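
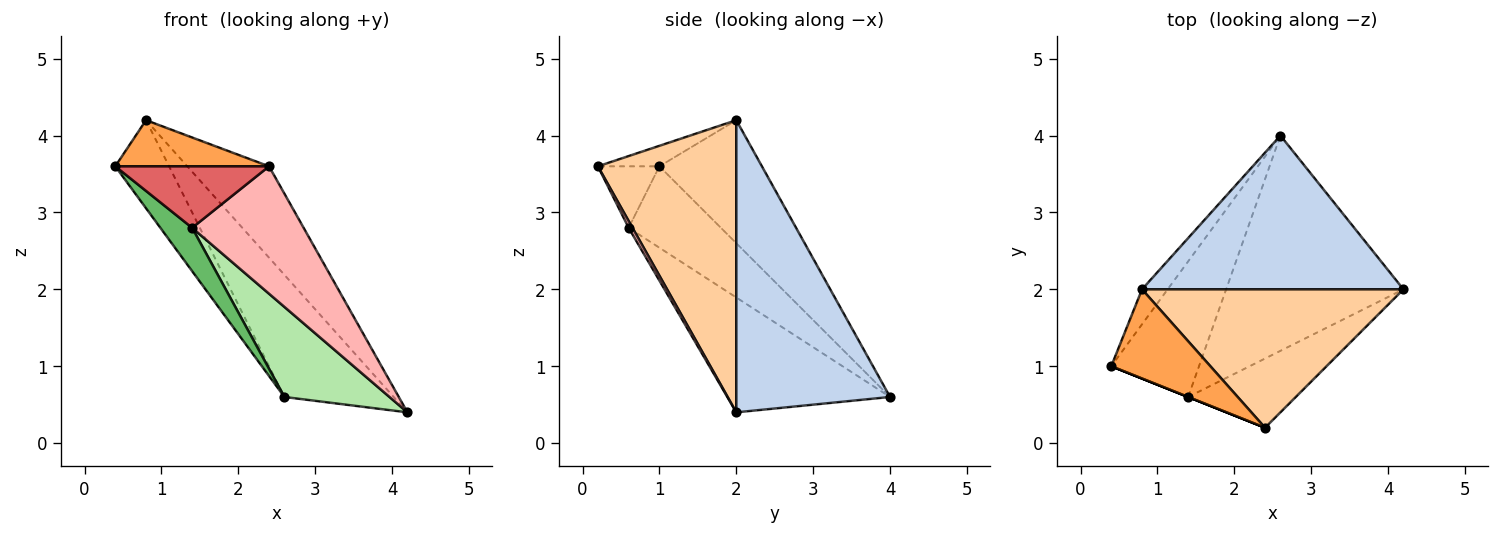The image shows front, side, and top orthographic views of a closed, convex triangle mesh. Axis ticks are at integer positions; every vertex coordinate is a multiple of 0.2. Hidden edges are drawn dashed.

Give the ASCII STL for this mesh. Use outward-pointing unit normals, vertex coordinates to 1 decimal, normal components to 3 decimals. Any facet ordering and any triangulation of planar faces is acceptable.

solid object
 facet normal -0.871 0.457 -0.181
  outer loop
   vertex 0.8 2.0 4.2
   vertex 2.6 4.0 0.6
   vertex 0.4 1.0 3.6
  endloop
 endfacet
 facet normal 0.659 0.468 0.589
  outer loop
   vertex 0.8 2.0 4.2
   vertex 4.2 2.0 0.4
   vertex 2.6 4.0 0.6
  endloop
 endfacet
 facet normal -0.181 -0.452 0.874
  outer loop
   vertex 2.4 0.2 3.6
   vertex 0.8 2.0 4.2
   vertex 0.4 1.0 3.6
  endloop
 endfacet
 facet normal 0.682 0.403 0.610
  outer loop
   vertex 2.4 0.2 3.6
   vertex 4.2 2.0 0.4
   vertex 0.8 2.0 4.2
  endloop
 endfacet
 facet normal -0.662 -0.228 -0.714
  outer loop
   vertex 1.4 0.6 2.8
   vertex 0.4 1.0 3.6
   vertex 2.6 4.0 0.6
  endloop
 endfacet
 facet normal -0.513 -0.331 -0.792
  outer loop
   vertex 1.4 0.6 2.8
   vertex 2.6 4.0 0.6
   vertex 4.2 2.0 0.4
  endloop
 endfacet
 facet normal -0.371 -0.928 0.000
  outer loop
   vertex 1.4 0.6 2.8
   vertex 2.4 0.2 3.6
   vertex 0.4 1.0 3.6
  endloop
 endfacet
 facet normal 0.030 -0.878 -0.477
  outer loop
   vertex 1.4 0.6 2.8
   vertex 4.2 2.0 0.4
   vertex 2.4 0.2 3.6
  endloop
 endfacet
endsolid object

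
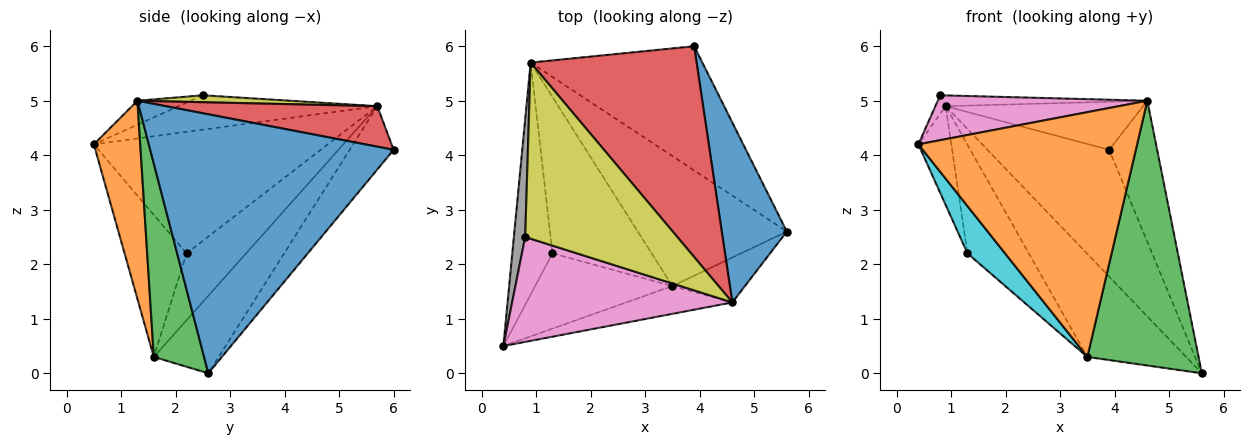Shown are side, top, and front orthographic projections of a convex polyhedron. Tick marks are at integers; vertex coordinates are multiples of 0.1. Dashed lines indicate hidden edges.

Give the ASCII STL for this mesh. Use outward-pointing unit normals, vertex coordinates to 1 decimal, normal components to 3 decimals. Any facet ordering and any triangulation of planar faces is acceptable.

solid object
 facet normal 0.953 0.188 0.239
  outer loop
   vertex 4.6 1.3 5.0
   vertex 5.6 2.6 0.0
   vertex 3.9 6.0 4.1
  endloop
 endfacet
 facet normal 0.206 -0.972 -0.110
  outer loop
   vertex 3.5 1.6 0.3
   vertex 4.6 1.3 5.0
   vertex 0.4 0.5 4.2
  endloop
 endfacet
 facet normal 0.407 -0.901 -0.153
  outer loop
   vertex 3.5 1.6 0.3
   vertex 5.6 2.6 0.0
   vertex 4.6 1.3 5.0
  endloop
 endfacet
 facet normal 0.231 0.216 0.949
  outer loop
   vertex 0.9 5.7 4.9
   vertex 4.6 1.3 5.0
   vertex 3.9 6.0 4.1
  endloop
 endfacet
 facet normal -0.250 0.692 -0.677
  outer loop
   vertex 0.9 5.7 4.9
   vertex 3.9 6.0 4.1
   vertex 5.6 2.6 0.0
  endloop
 endfacet
 facet normal -0.378 0.575 -0.726
  outer loop
   vertex 0.9 5.7 4.9
   vertex 5.6 2.6 0.0
   vertex 3.5 1.6 0.3
  endloop
 endfacet
 facet normal -0.100 -0.392 0.915
  outer loop
   vertex 0.8 2.5 5.1
   vertex 0.4 0.5 4.2
   vertex 4.6 1.3 5.0
  endloop
 endfacet
 facet normal -0.949 0.049 0.312
  outer loop
   vertex 0.8 2.5 5.1
   vertex 0.9 5.7 4.9
   vertex 0.4 0.5 4.2
  endloop
 endfacet
 facet normal 0.045 0.061 0.997
  outer loop
   vertex 0.8 2.5 5.1
   vertex 4.6 1.3 5.0
   vertex 0.9 5.7 4.9
  endloop
 endfacet
 facet normal -0.659 -0.400 -0.637
  outer loop
   vertex 1.3 2.2 2.2
   vertex 3.5 1.6 0.3
   vertex 0.4 0.5 4.2
  endloop
 endfacet
 facet normal -0.941 0.132 -0.311
  outer loop
   vertex 1.3 2.2 2.2
   vertex 0.4 0.5 4.2
   vertex 0.9 5.7 4.9
  endloop
 endfacet
 facet normal -0.484 0.499 -0.719
  outer loop
   vertex 1.3 2.2 2.2
   vertex 0.9 5.7 4.9
   vertex 3.5 1.6 0.3
  endloop
 endfacet
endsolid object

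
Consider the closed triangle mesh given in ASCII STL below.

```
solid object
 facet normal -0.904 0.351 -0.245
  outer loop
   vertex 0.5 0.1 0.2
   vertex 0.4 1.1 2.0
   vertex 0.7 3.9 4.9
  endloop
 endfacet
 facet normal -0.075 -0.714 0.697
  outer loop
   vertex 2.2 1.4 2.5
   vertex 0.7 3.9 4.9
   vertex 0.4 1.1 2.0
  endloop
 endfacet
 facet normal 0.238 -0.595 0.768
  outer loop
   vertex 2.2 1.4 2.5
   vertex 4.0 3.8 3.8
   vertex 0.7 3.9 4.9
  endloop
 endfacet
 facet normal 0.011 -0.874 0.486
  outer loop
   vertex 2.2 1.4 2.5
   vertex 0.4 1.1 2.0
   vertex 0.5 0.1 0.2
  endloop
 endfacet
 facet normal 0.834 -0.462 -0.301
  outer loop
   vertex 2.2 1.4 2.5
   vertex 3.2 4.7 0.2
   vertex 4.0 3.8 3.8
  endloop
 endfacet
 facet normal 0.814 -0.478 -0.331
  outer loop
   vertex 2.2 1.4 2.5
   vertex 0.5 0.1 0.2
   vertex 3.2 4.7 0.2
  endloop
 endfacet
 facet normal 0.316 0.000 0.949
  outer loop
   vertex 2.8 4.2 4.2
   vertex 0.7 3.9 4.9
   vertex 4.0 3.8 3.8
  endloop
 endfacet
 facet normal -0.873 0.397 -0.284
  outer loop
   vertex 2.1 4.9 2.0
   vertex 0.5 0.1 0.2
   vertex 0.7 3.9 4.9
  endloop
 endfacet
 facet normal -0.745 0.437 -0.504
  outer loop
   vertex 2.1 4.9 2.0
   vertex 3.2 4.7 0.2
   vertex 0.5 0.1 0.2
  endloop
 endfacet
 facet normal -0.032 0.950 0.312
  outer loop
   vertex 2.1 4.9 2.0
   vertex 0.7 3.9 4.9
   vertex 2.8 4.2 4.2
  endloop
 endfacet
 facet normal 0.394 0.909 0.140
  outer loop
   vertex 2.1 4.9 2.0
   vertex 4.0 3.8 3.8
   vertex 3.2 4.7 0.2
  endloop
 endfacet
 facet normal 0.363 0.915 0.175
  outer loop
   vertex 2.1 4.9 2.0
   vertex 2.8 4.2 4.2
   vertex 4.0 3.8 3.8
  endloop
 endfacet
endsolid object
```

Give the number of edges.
18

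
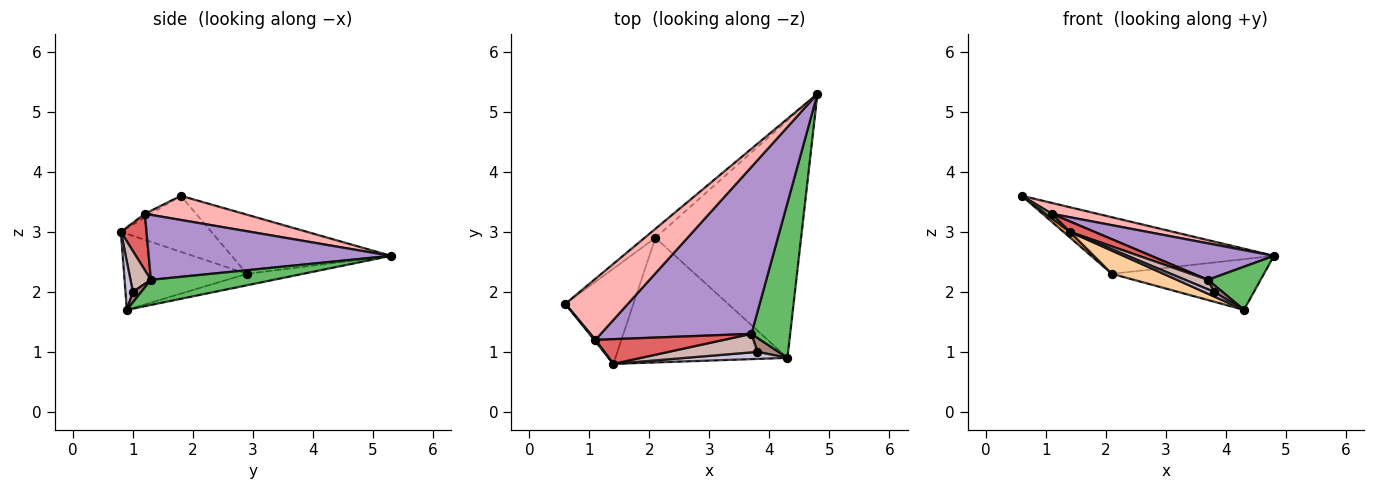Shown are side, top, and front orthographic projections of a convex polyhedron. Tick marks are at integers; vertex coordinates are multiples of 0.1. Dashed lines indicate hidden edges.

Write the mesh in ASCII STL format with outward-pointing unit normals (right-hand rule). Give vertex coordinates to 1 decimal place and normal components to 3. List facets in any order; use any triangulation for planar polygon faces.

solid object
 facet normal -0.652 0.749 -0.119
  outer loop
   vertex 2.1 2.9 2.3
   vertex 0.6 1.8 3.6
   vertex 4.8 5.3 2.6
  endloop
 endfacet
 facet normal -0.077 0.208 -0.975
  outer loop
   vertex 2.1 2.9 2.3
   vertex 4.8 5.3 2.6
   vertex 4.3 0.9 1.7
  endloop
 endfacet
 facet normal -0.635 -0.045 -0.771
  outer loop
   vertex 2.1 2.9 2.3
   vertex 1.4 0.8 3.0
   vertex 0.6 1.8 3.6
  endloop
 endfacet
 facet normal -0.398 -0.168 -0.902
  outer loop
   vertex 2.1 2.9 2.3
   vertex 4.3 0.9 1.7
   vertex 1.4 0.8 3.0
  endloop
 endfacet
 facet normal 0.530 -0.227 0.817
  outer loop
   vertex 3.7 1.3 2.2
   vertex 4.3 0.9 1.7
   vertex 4.8 5.3 2.6
  endloop
 endfacet
 facet normal -0.688 -0.688 0.229
  outer loop
   vertex 1.1 1.2 3.3
   vertex 0.6 1.8 3.6
   vertex 1.4 0.8 3.0
  endloop
 endfacet
 facet normal 0.375 -0.359 0.854
  outer loop
   vertex 1.1 1.2 3.3
   vertex 1.4 0.8 3.0
   vertex 3.7 1.3 2.2
  endloop
 endfacet
 facet normal 0.356 -0.164 0.920
  outer loop
   vertex 1.1 1.2 3.3
   vertex 4.8 5.3 2.6
   vertex 0.6 1.8 3.6
  endloop
 endfacet
 facet normal 0.388 -0.197 0.900
  outer loop
   vertex 1.1 1.2 3.3
   vertex 3.7 1.3 2.2
   vertex 4.8 5.3 2.6
  endloop
 endfacet
 facet normal 0.367 -0.505 0.781
  outer loop
   vertex 3.8 1.0 2.0
   vertex 1.4 0.8 3.0
   vertex 4.3 0.9 1.7
  endloop
 endfacet
 facet normal 0.408 -0.408 0.816
  outer loop
   vertex 3.8 1.0 2.0
   vertex 4.3 0.9 1.7
   vertex 3.7 1.3 2.2
  endloop
 endfacet
 facet normal 0.378 -0.423 0.823
  outer loop
   vertex 3.8 1.0 2.0
   vertex 3.7 1.3 2.2
   vertex 1.4 0.8 3.0
  endloop
 endfacet
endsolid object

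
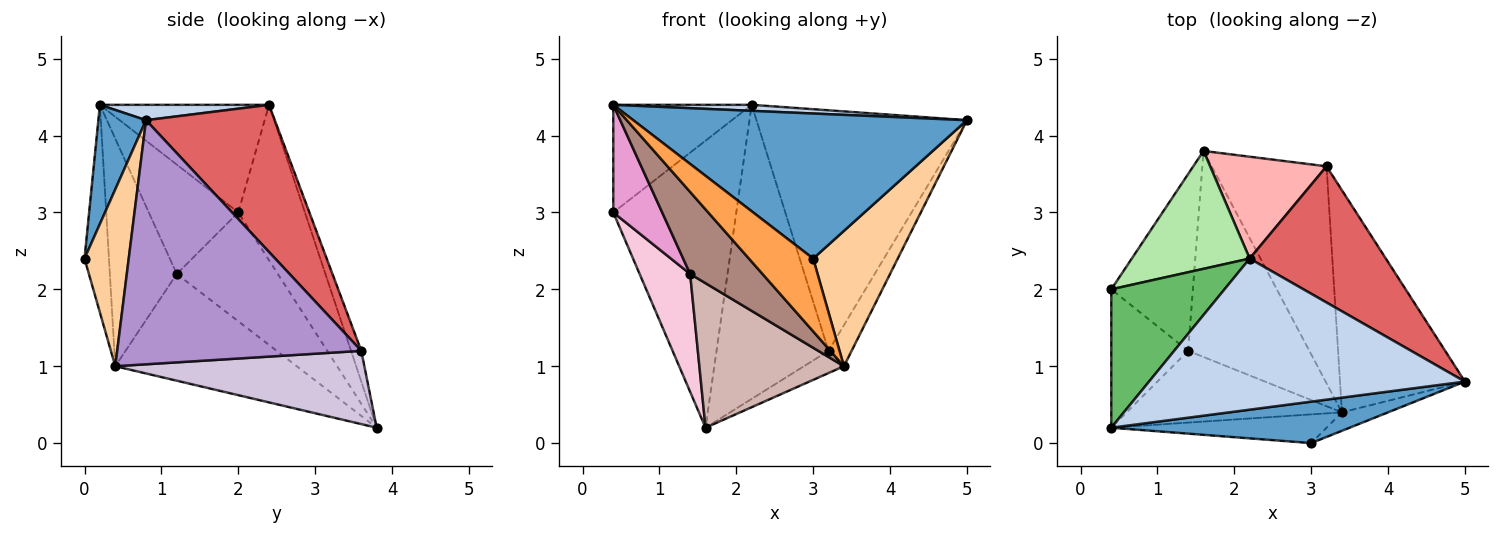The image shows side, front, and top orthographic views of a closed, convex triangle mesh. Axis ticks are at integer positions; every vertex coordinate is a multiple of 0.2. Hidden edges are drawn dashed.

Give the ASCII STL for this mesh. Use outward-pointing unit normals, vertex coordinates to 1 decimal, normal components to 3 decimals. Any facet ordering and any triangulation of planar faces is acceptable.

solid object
 facet normal 0.136 -0.953 0.272
  outer loop
   vertex 3.0 0.0 2.4
   vertex 5.0 0.8 4.2
   vertex 0.4 0.2 4.4
  endloop
 endfacet
 facet normal 0.049 -0.040 0.998
  outer loop
   vertex 2.2 2.4 4.4
   vertex 0.4 0.2 4.4
   vertex 5.0 0.8 4.2
  endloop
 endfacet
 facet normal -0.334 -0.877 -0.346
  outer loop
   vertex 3.4 0.4 1.0
   vertex 3.0 0.0 2.4
   vertex 0.4 0.2 4.4
  endloop
 endfacet
 facet normal 0.460 -0.880 -0.120
  outer loop
   vertex 3.4 0.4 1.0
   vertex 5.0 0.8 4.2
   vertex 3.0 0.0 2.4
  endloop
 endfacet
 facet normal -0.600 0.491 0.631
  outer loop
   vertex 0.4 2.0 3.0
   vertex 0.4 0.2 4.4
   vertex 2.2 2.4 4.4
  endloop
 endfacet
 facet normal -0.448 0.827 0.340
  outer loop
   vertex 0.4 2.0 3.0
   vertex 2.2 2.4 4.4
   vertex 1.6 3.8 0.2
  endloop
 endfacet
 facet normal 0.470 0.768 0.435
  outer loop
   vertex 3.2 3.6 1.2
   vertex 2.2 2.4 4.4
   vertex 5.0 0.8 4.2
  endloop
 endfacet
 facet normal -0.086 0.941 0.326
  outer loop
   vertex 3.2 3.6 1.2
   vertex 1.6 3.8 0.2
   vertex 2.2 2.4 4.4
  endloop
 endfacet
 facet normal 0.887 0.084 -0.454
  outer loop
   vertex 3.2 3.6 1.2
   vertex 5.0 0.8 4.2
   vertex 3.4 0.4 1.0
  endloop
 endfacet
 facet normal 0.536 0.086 -0.840
  outer loop
   vertex 3.2 3.6 1.2
   vertex 3.4 0.4 1.0
   vertex 1.6 3.8 0.2
  endloop
 endfacet
 facet normal -0.571 -0.618 -0.540
  outer loop
   vertex 1.4 1.2 2.2
   vertex 3.4 0.4 1.0
   vertex 0.4 0.2 4.4
  endloop
 endfacet
 facet normal -0.585 -0.466 -0.664
  outer loop
   vertex 1.4 1.2 2.2
   vertex 1.6 3.8 0.2
   vertex 3.4 0.4 1.0
  endloop
 endfacet
 facet normal -0.747 -0.408 -0.525
  outer loop
   vertex 1.4 1.2 2.2
   vertex 0.4 0.2 4.4
   vertex 0.4 2.0 3.0
  endloop
 endfacet
 facet normal -0.743 -0.371 -0.557
  outer loop
   vertex 1.4 1.2 2.2
   vertex 0.4 2.0 3.0
   vertex 1.6 3.8 0.2
  endloop
 endfacet
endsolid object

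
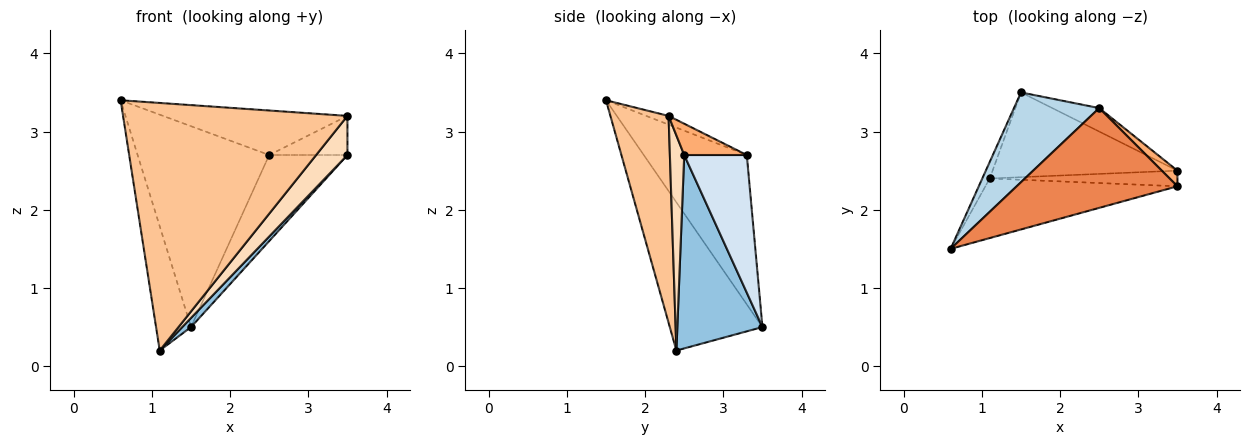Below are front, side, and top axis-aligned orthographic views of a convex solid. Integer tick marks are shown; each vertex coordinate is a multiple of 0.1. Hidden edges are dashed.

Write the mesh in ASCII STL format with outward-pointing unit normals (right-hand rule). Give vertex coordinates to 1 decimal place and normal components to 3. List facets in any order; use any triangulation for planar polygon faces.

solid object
 facet normal -0.935 0.353 -0.047
  outer loop
   vertex 1.1 2.4 0.2
   vertex 0.6 1.5 3.4
   vertex 1.5 3.5 0.5
  endloop
 endfacet
 facet normal 0.721 -0.074 -0.689
  outer loop
   vertex 1.1 2.4 0.2
   vertex 1.5 3.5 0.5
   vertex 3.5 2.5 2.7
  endloop
 endfacet
 facet normal -0.581 0.743 0.332
  outer loop
   vertex 2.5 3.3 2.7
   vertex 1.5 3.5 0.5
   vertex 0.6 1.5 3.4
  endloop
 endfacet
 facet normal 0.611 0.764 -0.208
  outer loop
   vertex 2.5 3.3 2.7
   vertex 3.5 2.5 2.7
   vertex 1.5 3.5 0.5
  endloop
 endfacet
 facet normal -0.049 0.407 0.912
  outer loop
   vertex 3.5 2.3 3.2
   vertex 2.5 3.3 2.7
   vertex 0.6 1.5 3.4
  endloop
 endfacet
 facet normal 0.596 0.745 0.298
  outer loop
   vertex 3.5 2.3 3.2
   vertex 3.5 2.5 2.7
   vertex 2.5 3.3 2.7
  endloop
 endfacet
 facet normal 0.244 -0.943 -0.227
  outer loop
   vertex 3.5 2.3 3.2
   vertex 0.6 1.5 3.4
   vertex 1.1 2.4 0.2
  endloop
 endfacet
 facet normal 0.392 -0.854 -0.342
  outer loop
   vertex 3.5 2.3 3.2
   vertex 1.1 2.4 0.2
   vertex 3.5 2.5 2.7
  endloop
 endfacet
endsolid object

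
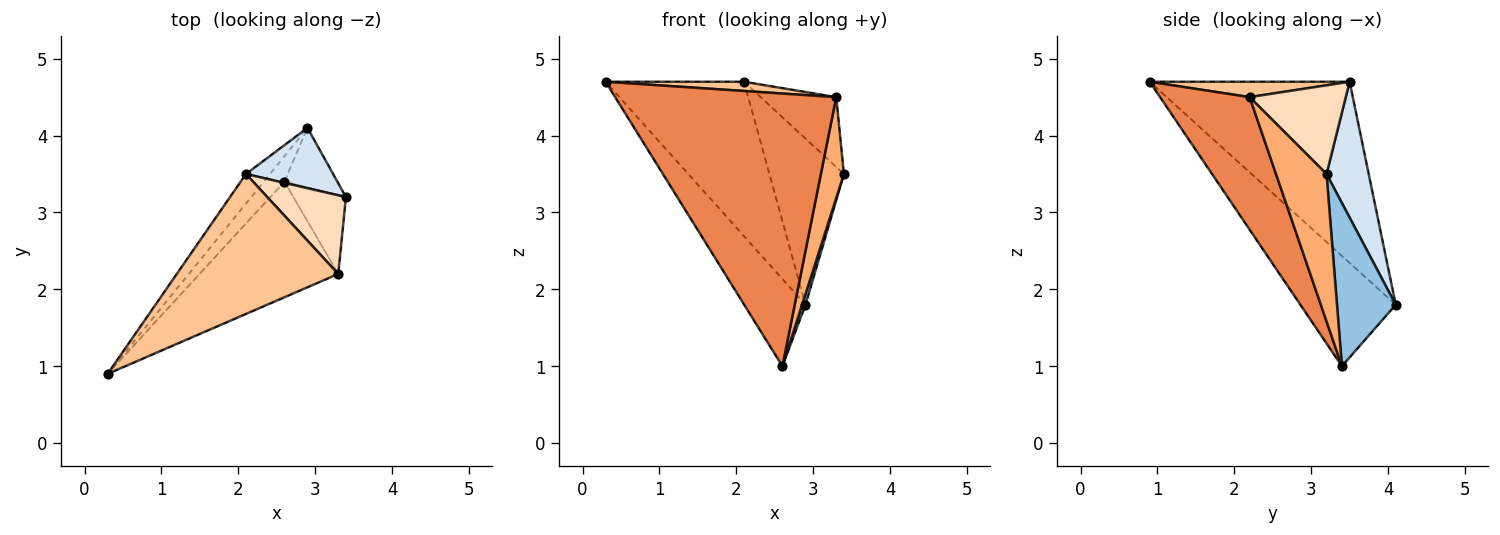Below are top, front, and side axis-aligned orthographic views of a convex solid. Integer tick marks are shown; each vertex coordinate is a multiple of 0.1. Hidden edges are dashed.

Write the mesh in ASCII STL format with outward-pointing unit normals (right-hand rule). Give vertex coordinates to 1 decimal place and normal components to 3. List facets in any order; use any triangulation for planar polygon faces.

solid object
 facet normal -0.831 0.534 -0.156
  outer loop
   vertex 2.6 3.4 1.0
   vertex 0.3 0.9 4.7
   vertex 2.9 4.1 1.8
  endloop
 endfacet
 facet normal 0.950 -0.055 -0.308
  outer loop
   vertex 2.6 3.4 1.0
   vertex 2.9 4.1 1.8
   vertex 3.4 3.2 3.5
  endloop
 endfacet
 facet normal -0.817 0.566 -0.108
  outer loop
   vertex 2.1 3.5 4.7
   vertex 2.9 4.1 1.8
   vertex 0.3 0.9 4.7
  endloop
 endfacet
 facet normal 0.470 0.830 0.301
  outer loop
   vertex 2.1 3.5 4.7
   vertex 3.4 3.2 3.5
   vertex 2.9 4.1 1.8
  endloop
 endfacet
 facet normal 0.349 -0.863 -0.366
  outer loop
   vertex 3.3 2.2 4.5
   vertex 0.3 0.9 4.7
   vertex 2.6 3.4 1.0
  endloop
 endfacet
 facet normal 0.865 -0.395 -0.309
  outer loop
   vertex 3.3 2.2 4.5
   vertex 2.6 3.4 1.0
   vertex 3.4 3.2 3.5
  endloop
 endfacet
 facet normal 0.095 -0.065 0.993
  outer loop
   vertex 3.3 2.2 4.5
   vertex 2.1 3.5 4.7
   vertex 0.3 0.9 4.7
  endloop
 endfacet
 facet normal 0.645 0.507 0.572
  outer loop
   vertex 3.3 2.2 4.5
   vertex 3.4 3.2 3.5
   vertex 2.1 3.5 4.7
  endloop
 endfacet
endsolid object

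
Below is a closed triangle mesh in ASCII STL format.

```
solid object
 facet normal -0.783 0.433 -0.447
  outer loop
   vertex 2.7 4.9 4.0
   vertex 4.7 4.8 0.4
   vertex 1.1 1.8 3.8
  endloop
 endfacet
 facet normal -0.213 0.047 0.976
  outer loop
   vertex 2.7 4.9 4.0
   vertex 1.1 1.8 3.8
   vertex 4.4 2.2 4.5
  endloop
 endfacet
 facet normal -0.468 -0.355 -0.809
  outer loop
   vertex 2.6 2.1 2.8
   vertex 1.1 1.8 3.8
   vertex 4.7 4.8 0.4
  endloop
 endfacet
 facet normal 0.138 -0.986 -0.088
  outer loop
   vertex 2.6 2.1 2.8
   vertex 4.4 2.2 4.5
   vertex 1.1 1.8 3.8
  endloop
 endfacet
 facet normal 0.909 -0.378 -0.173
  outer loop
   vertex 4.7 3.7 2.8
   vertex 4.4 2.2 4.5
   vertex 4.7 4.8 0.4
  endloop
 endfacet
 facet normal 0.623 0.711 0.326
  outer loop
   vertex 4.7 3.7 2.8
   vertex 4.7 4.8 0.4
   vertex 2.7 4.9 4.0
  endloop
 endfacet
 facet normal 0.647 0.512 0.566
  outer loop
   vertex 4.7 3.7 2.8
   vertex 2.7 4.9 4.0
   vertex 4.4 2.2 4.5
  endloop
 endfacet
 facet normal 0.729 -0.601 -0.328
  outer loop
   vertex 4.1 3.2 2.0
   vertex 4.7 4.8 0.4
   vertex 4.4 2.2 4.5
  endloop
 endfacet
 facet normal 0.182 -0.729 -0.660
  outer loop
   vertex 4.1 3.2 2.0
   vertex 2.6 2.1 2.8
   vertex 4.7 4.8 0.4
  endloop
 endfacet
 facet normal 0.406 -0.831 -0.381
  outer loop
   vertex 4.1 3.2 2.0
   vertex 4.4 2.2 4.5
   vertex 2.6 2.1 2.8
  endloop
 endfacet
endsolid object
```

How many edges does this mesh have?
15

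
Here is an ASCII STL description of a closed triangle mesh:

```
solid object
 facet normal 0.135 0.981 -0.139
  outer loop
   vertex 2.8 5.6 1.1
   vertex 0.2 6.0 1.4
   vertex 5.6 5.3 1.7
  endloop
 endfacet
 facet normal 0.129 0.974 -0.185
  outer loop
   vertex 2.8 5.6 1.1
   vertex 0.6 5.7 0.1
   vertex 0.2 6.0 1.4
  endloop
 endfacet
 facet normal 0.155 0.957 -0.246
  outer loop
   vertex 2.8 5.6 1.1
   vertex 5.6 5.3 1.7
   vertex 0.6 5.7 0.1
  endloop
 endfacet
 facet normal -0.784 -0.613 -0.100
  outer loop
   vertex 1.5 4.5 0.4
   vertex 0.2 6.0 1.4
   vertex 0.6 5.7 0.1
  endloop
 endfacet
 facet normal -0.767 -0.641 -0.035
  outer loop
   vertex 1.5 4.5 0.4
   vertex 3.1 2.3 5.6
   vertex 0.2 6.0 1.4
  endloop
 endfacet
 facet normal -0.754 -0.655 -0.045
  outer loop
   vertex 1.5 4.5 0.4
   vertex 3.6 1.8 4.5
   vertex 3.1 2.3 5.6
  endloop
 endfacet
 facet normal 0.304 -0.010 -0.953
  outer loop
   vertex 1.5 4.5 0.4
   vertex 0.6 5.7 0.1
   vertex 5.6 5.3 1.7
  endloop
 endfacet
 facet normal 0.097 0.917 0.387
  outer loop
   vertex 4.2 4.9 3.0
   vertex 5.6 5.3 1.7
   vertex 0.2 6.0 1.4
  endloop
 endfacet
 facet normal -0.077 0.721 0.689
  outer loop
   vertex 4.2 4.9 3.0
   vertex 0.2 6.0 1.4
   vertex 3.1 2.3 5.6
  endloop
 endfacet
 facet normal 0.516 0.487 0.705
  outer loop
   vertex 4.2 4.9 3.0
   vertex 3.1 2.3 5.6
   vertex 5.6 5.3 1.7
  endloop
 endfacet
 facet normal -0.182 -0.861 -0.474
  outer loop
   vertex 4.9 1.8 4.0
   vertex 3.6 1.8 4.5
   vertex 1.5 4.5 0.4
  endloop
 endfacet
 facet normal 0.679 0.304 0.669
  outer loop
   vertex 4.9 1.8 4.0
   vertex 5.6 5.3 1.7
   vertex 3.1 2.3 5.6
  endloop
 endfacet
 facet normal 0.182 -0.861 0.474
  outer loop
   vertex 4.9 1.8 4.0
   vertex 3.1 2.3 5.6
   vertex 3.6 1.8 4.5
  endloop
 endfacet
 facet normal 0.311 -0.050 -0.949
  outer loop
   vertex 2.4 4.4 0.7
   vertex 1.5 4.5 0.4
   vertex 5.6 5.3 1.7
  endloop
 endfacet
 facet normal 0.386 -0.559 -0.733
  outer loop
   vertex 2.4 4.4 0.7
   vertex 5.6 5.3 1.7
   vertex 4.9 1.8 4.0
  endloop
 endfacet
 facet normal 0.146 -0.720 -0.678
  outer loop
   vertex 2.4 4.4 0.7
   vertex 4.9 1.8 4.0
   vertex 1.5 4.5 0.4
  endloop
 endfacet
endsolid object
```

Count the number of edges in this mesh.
24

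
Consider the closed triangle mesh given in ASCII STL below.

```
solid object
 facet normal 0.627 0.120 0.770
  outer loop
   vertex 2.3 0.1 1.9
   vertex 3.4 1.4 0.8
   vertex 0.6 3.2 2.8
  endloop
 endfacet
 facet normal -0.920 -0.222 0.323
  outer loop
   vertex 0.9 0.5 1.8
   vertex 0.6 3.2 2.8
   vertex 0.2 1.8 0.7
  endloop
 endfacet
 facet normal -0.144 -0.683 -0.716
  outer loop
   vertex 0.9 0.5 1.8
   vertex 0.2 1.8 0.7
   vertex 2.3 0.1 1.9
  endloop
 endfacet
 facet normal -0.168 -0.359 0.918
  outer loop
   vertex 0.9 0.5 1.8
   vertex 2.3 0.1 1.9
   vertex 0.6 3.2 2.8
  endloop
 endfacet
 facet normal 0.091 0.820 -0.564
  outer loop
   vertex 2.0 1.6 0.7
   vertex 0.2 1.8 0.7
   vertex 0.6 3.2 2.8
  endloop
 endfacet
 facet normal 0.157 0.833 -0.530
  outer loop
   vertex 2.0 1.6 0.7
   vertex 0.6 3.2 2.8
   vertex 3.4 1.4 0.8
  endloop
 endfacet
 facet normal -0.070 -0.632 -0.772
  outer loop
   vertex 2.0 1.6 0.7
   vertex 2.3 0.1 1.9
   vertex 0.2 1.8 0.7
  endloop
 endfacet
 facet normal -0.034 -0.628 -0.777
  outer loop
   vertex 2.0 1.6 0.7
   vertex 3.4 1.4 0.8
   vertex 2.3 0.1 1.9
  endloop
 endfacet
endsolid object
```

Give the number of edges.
12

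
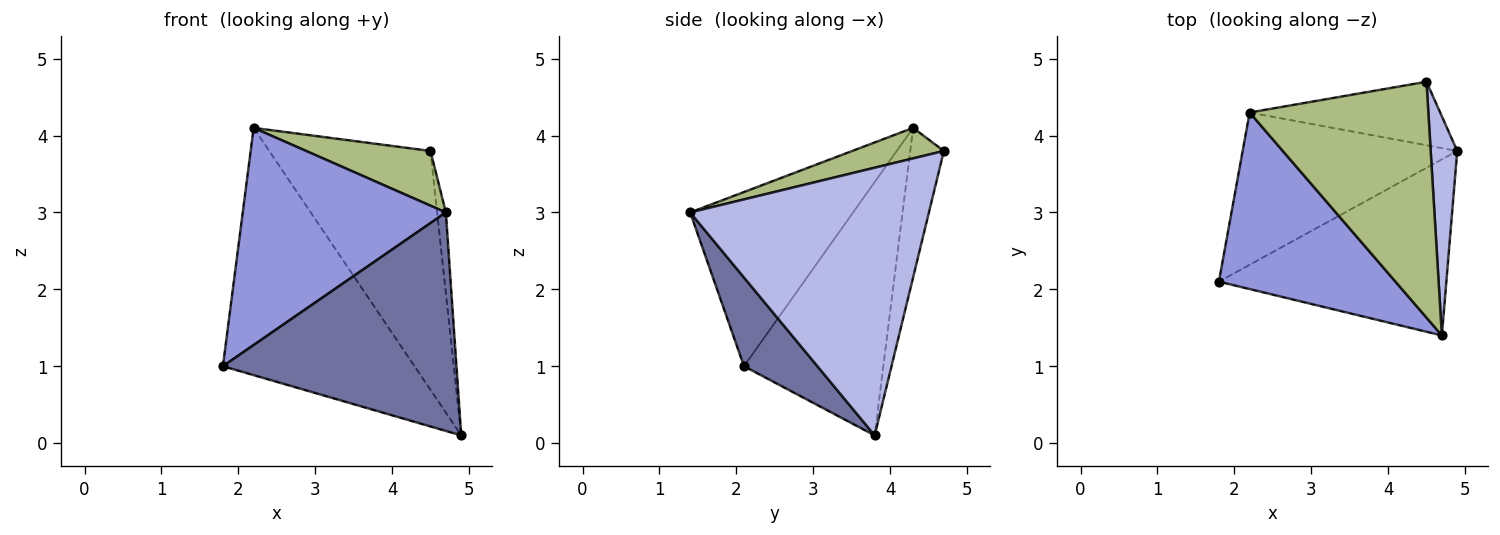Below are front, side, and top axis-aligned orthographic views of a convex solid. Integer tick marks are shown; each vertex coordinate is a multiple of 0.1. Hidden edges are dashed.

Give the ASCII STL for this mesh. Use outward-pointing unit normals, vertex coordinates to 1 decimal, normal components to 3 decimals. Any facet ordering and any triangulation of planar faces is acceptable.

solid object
 facet normal 0.238 -0.756 -0.609
  outer loop
   vertex 4.7 1.4 3.0
   vertex 1.8 2.1 1.0
   vertex 4.9 3.8 0.1
  endloop
 endfacet
 facet normal -0.526 0.724 -0.446
  outer loop
   vertex 2.2 4.3 4.1
   vertex 4.9 3.8 0.1
   vertex 1.8 2.1 1.0
  endloop
 endfacet
 facet normal -0.528 -0.659 0.536
  outer loop
   vertex 2.2 4.3 4.1
   vertex 1.8 2.1 1.0
   vertex 4.7 1.4 3.0
  endloop
 endfacet
 facet normal 0.994 0.036 0.099
  outer loop
   vertex 4.5 4.7 3.8
   vertex 4.7 1.4 3.0
   vertex 4.9 3.8 0.1
  endloop
 endfacet
 facet normal -0.198 0.947 -0.252
  outer loop
   vertex 4.5 4.7 3.8
   vertex 4.9 3.8 0.1
   vertex 2.2 4.3 4.1
  endloop
 endfacet
 facet normal 0.164 -0.223 0.961
  outer loop
   vertex 4.5 4.7 3.8
   vertex 2.2 4.3 4.1
   vertex 4.7 1.4 3.0
  endloop
 endfacet
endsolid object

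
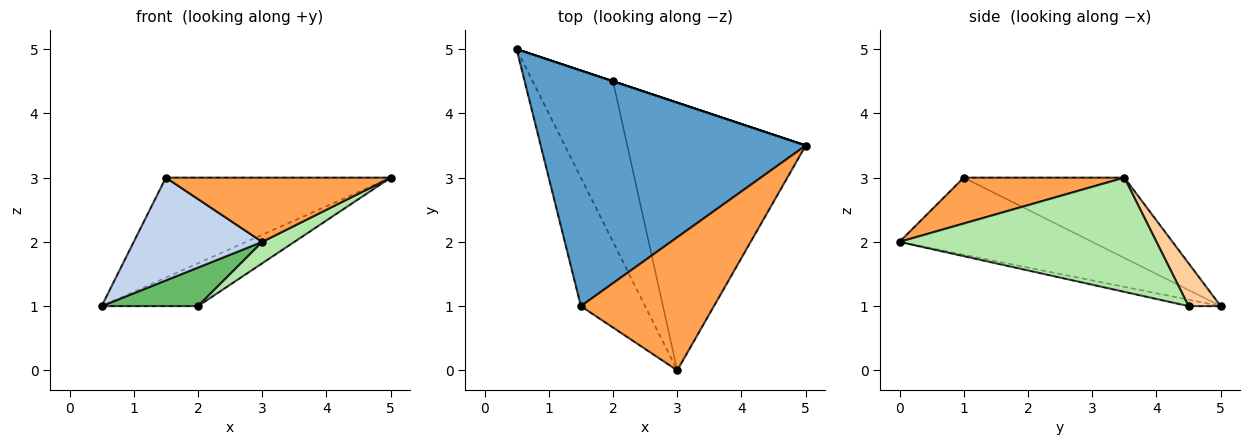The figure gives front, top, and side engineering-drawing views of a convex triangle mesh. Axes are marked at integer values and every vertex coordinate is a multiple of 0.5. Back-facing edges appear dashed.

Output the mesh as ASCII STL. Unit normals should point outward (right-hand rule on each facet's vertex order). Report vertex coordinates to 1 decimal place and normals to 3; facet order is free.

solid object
 facet normal -0.269 0.376 0.887
  outer loop
   vertex 1.5 1.0 3.0
   vertex 5.0 3.5 3.0
   vertex 0.5 5.0 1.0
  endloop
 endfacet
 facet normal -0.684 -0.456 -0.570
  outer loop
   vertex 1.5 1.0 3.0
   vertex 0.5 5.0 1.0
   vertex 3.0 0.0 2.0
  endloop
 endfacet
 facet normal 0.297 -0.415 0.860
  outer loop
   vertex 1.5 1.0 3.0
   vertex 3.0 0.0 2.0
   vertex 5.0 3.5 3.0
  endloop
 endfacet
 facet normal 0.316 0.949 0.000
  outer loop
   vertex 2.0 4.5 1.0
   vertex 0.5 5.0 1.0
   vertex 5.0 3.5 3.0
  endloop
 endfacet
 facet normal -0.078 -0.233 -0.969
  outer loop
   vertex 2.0 4.5 1.0
   vertex 3.0 0.0 2.0
   vertex 0.5 5.0 1.0
  endloop
 endfacet
 facet normal 0.538 -0.067 -0.840
  outer loop
   vertex 2.0 4.5 1.0
   vertex 5.0 3.5 3.0
   vertex 3.0 0.0 2.0
  endloop
 endfacet
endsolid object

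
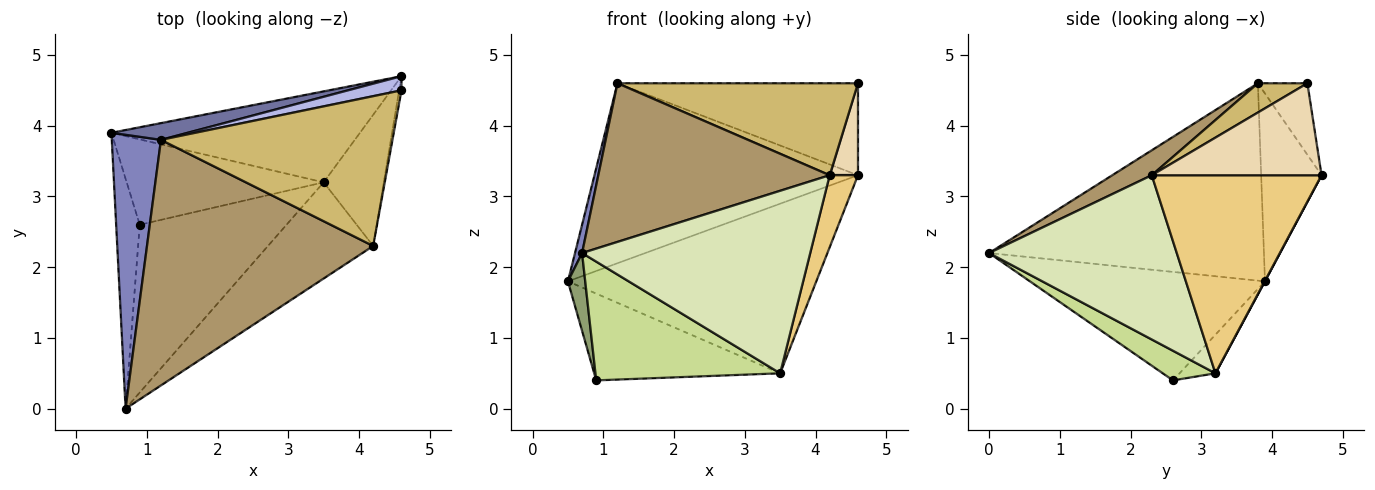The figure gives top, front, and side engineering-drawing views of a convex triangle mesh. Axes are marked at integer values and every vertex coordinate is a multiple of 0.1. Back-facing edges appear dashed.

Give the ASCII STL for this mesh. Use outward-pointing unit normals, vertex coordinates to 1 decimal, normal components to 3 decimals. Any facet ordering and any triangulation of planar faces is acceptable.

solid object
 facet normal -0.222 0.971 0.090
  outer loop
   vertex 1.2 3.8 4.6
   vertex 4.6 4.7 3.3
   vertex 0.5 3.9 1.8
  endloop
 endfacet
 facet normal -0.970 -0.025 0.242
  outer loop
   vertex 1.2 3.8 4.6
   vertex 0.5 3.9 1.8
   vertex 0.7 0.0 2.2
  endloop
 endfacet
 facet normal 0.001 0.881 -0.472
  outer loop
   vertex 3.5 3.2 0.5
   vertex 0.5 3.9 1.8
   vertex 4.6 4.7 3.3
  endloop
 endfacet
 facet normal -0.199 0.969 0.149
  outer loop
   vertex 4.6 4.5 4.6
   vertex 4.6 4.7 3.3
   vertex 1.2 3.8 4.6
  endloop
 endfacet
 facet normal -0.975 -0.072 -0.212
  outer loop
   vertex 0.9 2.6 0.4
   vertex 0.7 0.0 2.2
   vertex 0.5 3.9 1.8
  endloop
 endfacet
 facet normal -0.136 0.706 -0.695
  outer loop
   vertex 0.9 2.6 0.4
   vertex 0.5 3.9 1.8
   vertex 3.5 3.2 0.5
  endloop
 endfacet
 facet normal 0.163 -0.570 -0.805
  outer loop
   vertex 0.9 2.6 0.4
   vertex 3.5 3.2 0.5
   vertex 0.7 0.0 2.2
  endloop
 endfacet
 facet normal 0.588 -0.715 -0.377
  outer loop
   vertex 4.2 2.3 3.3
   vertex 0.7 0.0 2.2
   vertex 3.5 3.2 0.5
  endloop
 endfacet
 facet normal 0.092 -0.540 0.836
  outer loop
   vertex 4.2 2.3 3.3
   vertex 1.2 3.8 4.6
   vertex 0.7 0.0 2.2
  endloop
 endfacet
 facet normal 0.107 -0.520 0.847
  outer loop
   vertex 4.2 2.3 3.3
   vertex 4.6 4.5 4.6
   vertex 1.2 3.8 4.6
  endloop
 endfacet
 facet normal 0.945 -0.157 -0.287
  outer loop
   vertex 4.2 2.3 3.3
   vertex 3.5 3.2 0.5
   vertex 4.6 4.7 3.3
  endloop
 endfacet
 facet normal 0.986 -0.164 -0.025
  outer loop
   vertex 4.2 2.3 3.3
   vertex 4.6 4.7 3.3
   vertex 4.6 4.5 4.6
  endloop
 endfacet
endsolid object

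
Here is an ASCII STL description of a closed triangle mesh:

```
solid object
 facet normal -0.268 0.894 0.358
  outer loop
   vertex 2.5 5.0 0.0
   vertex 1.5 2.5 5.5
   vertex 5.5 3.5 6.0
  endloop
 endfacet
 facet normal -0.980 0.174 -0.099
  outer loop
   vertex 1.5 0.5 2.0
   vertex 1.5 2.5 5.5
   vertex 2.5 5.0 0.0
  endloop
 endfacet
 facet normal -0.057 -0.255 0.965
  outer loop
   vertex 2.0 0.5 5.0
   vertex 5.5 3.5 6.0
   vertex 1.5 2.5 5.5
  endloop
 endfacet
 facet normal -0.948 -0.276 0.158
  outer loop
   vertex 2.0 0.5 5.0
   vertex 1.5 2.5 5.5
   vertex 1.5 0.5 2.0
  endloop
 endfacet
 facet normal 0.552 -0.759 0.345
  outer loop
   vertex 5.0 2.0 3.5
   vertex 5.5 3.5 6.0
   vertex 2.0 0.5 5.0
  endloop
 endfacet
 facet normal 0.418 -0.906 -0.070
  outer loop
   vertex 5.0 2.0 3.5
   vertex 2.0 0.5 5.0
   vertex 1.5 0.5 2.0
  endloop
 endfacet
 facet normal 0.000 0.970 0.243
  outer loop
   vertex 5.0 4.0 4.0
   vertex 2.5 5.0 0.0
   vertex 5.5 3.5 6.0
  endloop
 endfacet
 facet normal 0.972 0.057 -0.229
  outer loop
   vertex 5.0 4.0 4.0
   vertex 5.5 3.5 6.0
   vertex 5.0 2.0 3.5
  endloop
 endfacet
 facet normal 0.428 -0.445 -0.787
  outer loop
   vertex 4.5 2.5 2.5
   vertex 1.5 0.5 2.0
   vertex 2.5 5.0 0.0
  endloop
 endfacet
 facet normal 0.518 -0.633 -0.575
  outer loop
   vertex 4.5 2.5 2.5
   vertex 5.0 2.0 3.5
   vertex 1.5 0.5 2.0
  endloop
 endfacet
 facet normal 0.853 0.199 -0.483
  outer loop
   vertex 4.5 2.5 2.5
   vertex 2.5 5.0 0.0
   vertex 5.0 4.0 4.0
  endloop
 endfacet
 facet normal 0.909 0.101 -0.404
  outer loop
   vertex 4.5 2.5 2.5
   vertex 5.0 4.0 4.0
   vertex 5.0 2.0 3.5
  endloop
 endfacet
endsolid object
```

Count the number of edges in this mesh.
18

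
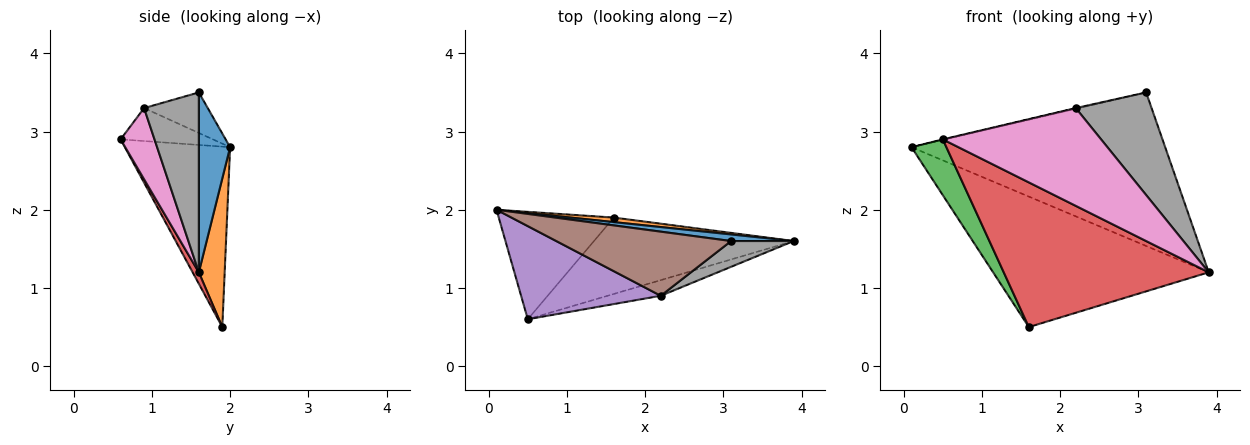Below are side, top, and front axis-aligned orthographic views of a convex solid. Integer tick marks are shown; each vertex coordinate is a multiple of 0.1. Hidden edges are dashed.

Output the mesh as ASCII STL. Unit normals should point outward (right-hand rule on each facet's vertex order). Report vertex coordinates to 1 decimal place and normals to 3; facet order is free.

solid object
 facet normal 0.122 0.992 0.043
  outer loop
   vertex 3.1 1.6 3.5
   vertex 3.9 1.6 1.2
   vertex 0.1 2.0 2.8
  endloop
 endfacet
 facet normal 0.119 0.992 0.034
  outer loop
   vertex 1.6 1.9 0.5
   vertex 0.1 2.0 2.8
   vertex 3.9 1.6 1.2
  endloop
 endfacet
 facet normal -0.812 -0.269 -0.518
  outer loop
   vertex 1.6 1.9 0.5
   vertex 0.5 0.6 2.9
   vertex 0.1 2.0 2.8
  endloop
 endfacet
 facet normal 0.027 -0.884 -0.467
  outer loop
   vertex 1.6 1.9 0.5
   vertex 3.9 1.6 1.2
   vertex 0.5 0.6 2.9
  endloop
 endfacet
 facet normal -0.230 0.004 0.973
  outer loop
   vertex 2.2 0.9 3.3
   vertex 0.1 2.0 2.8
   vertex 0.5 0.6 2.9
  endloop
 endfacet
 facet normal -0.226 0.012 0.974
  outer loop
   vertex 2.2 0.9 3.3
   vertex 3.1 1.6 3.5
   vertex 0.1 2.0 2.8
  endloop
 endfacet
 facet normal 0.207 -0.966 -0.155
  outer loop
   vertex 2.2 0.9 3.3
   vertex 0.5 0.6 2.9
   vertex 3.9 1.6 1.2
  endloop
 endfacet
 facet normal 0.574 -0.794 0.200
  outer loop
   vertex 2.2 0.9 3.3
   vertex 3.9 1.6 1.2
   vertex 3.1 1.6 3.5
  endloop
 endfacet
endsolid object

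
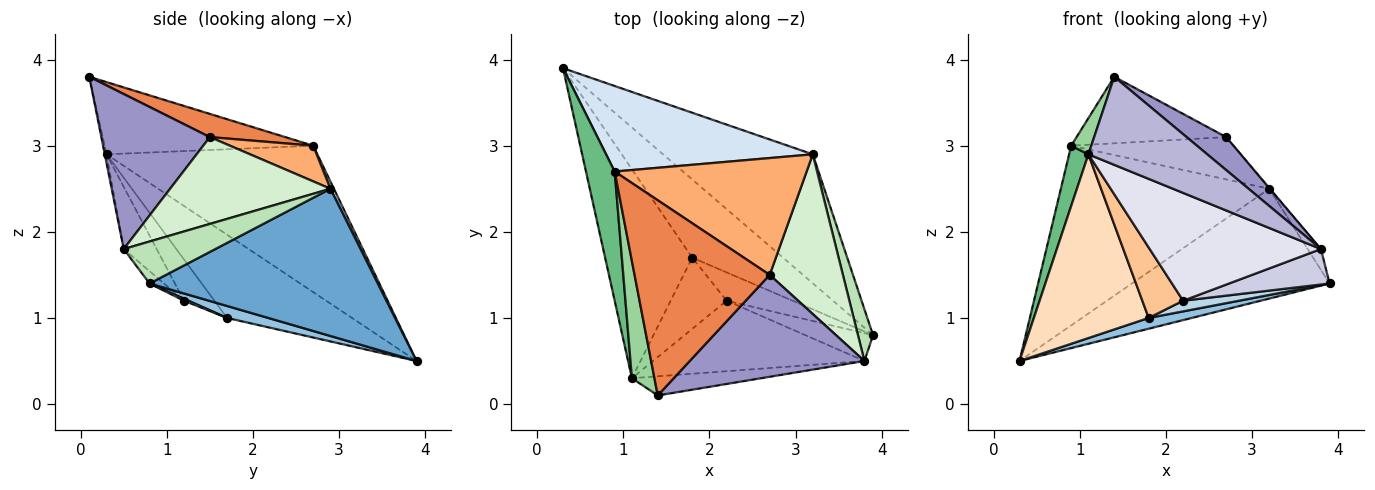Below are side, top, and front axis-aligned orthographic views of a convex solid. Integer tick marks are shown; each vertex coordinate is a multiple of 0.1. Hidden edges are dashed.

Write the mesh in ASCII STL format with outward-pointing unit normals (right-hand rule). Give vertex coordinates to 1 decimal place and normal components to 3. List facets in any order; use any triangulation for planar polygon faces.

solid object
 facet normal 0.599 0.519 -0.609
  outer loop
   vertex 3.2 2.9 2.5
   vertex 3.9 0.8 1.4
   vertex 0.3 3.9 0.5
  endloop
 endfacet
 facet normal 0.129 -0.135 -0.982
  outer loop
   vertex 1.8 1.7 1.0
   vertex 0.3 3.9 0.5
   vertex 3.9 0.8 1.4
  endloop
 endfacet
 facet normal 0.027 -0.352 -0.935
  outer loop
   vertex 1.8 1.7 1.0
   vertex 3.9 0.8 1.4
   vertex 2.2 1.2 1.2
  endloop
 endfacet
 facet normal 0.015 0.903 0.430
  outer loop
   vertex 0.9 2.7 3.0
   vertex 3.2 2.9 2.5
   vertex 0.3 3.9 0.5
  endloop
 endfacet
 facet normal 0.160 0.318 0.934
  outer loop
   vertex 2.7 1.5 3.1
   vertex 0.9 2.7 3.0
   vertex 1.4 0.1 3.8
  endloop
 endfacet
 facet normal 0.172 0.335 0.926
  outer loop
   vertex 2.7 1.5 3.1
   vertex 3.2 2.9 2.5
   vertex 0.9 2.7 3.0
  endloop
 endfacet
 facet normal -0.464 -0.623 -0.630
  outer loop
   vertex 1.1 0.3 2.9
   vertex 1.8 1.7 1.0
   vertex 2.2 1.2 1.2
  endloop
 endfacet
 facet normal -0.583 -0.536 -0.610
  outer loop
   vertex 1.1 0.3 2.9
   vertex 0.3 3.9 0.5
   vertex 1.8 1.7 1.0
  endloop
 endfacet
 facet normal -0.977 -0.089 0.192
  outer loop
   vertex 1.1 0.3 2.9
   vertex 0.9 2.7 3.0
   vertex 0.3 3.9 0.5
  endloop
 endfacet
 facet normal -0.951 -0.092 0.297
  outer loop
   vertex 1.1 0.3 2.9
   vertex 1.4 0.1 3.8
   vertex 0.9 2.7 3.0
  endloop
 endfacet
 facet normal 0.933 0.135 0.335
  outer loop
   vertex 3.8 0.5 1.8
   vertex 3.9 0.8 1.4
   vertex 3.2 2.9 2.5
  endloop
 endfacet
 facet normal 0.765 0.003 0.645
  outer loop
   vertex 3.8 0.5 1.8
   vertex 3.2 2.9 2.5
   vertex 2.7 1.5 3.1
  endloop
 endfacet
 facet normal 0.645 -0.235 0.727
  outer loop
   vertex 3.8 0.5 1.8
   vertex 2.7 1.5 3.1
   vertex 1.4 0.1 3.8
  endloop
 endfacet
 facet normal -0.014 -0.977 -0.212
  outer loop
   vertex 3.8 0.5 1.8
   vertex 1.4 0.1 3.8
   vertex 1.1 0.3 2.9
  endloop
 endfacet
 facet normal -0.112 -0.781 -0.614
  outer loop
   vertex 3.8 0.5 1.8
   vertex 2.2 1.2 1.2
   vertex 3.9 0.8 1.4
  endloop
 endfacet
 facet normal -0.159 -0.826 -0.540
  outer loop
   vertex 3.8 0.5 1.8
   vertex 1.1 0.3 2.9
   vertex 2.2 1.2 1.2
  endloop
 endfacet
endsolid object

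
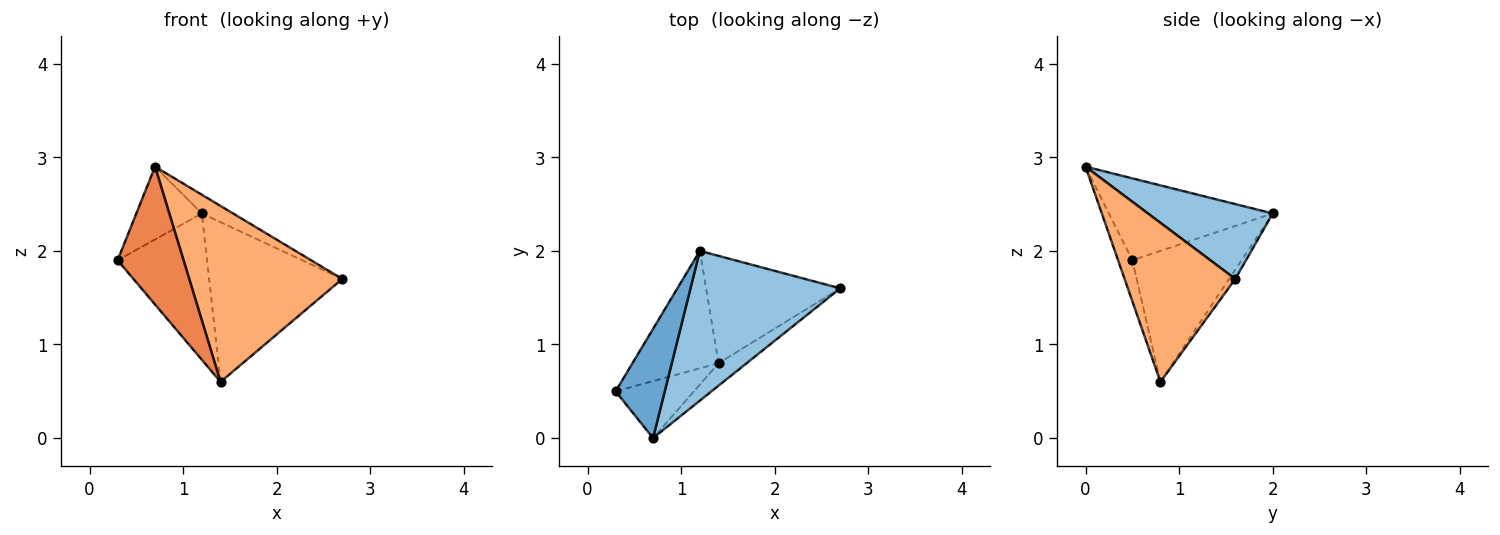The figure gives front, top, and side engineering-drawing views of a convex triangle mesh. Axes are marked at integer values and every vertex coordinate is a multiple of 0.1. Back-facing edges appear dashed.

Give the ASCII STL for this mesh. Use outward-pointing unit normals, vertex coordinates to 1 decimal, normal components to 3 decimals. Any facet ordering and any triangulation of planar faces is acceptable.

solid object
 facet normal -0.811 0.324 0.487
  outer loop
   vertex 0.7 0.0 2.9
   vertex 1.2 2.0 2.4
   vertex 0.3 0.5 1.9
  endloop
 endfacet
 facet normal 0.444 0.111 0.889
  outer loop
   vertex 0.7 0.0 2.9
   vertex 2.7 1.6 1.7
   vertex 1.2 2.0 2.4
  endloop
 endfacet
 facet normal -0.690 0.565 -0.453
  outer loop
   vertex 1.4 0.8 0.6
   vertex 0.3 0.5 1.9
   vertex 1.2 2.0 2.4
  endloop
 endfacet
 facet normal -0.039 0.829 -0.557
  outer loop
   vertex 1.4 0.8 0.6
   vertex 1.2 2.0 2.4
   vertex 2.7 1.6 1.7
  endloop
 endfacet
 facet normal -0.196 -0.906 -0.375
  outer loop
   vertex 1.4 0.8 0.6
   vertex 0.7 0.0 2.9
   vertex 0.3 0.5 1.9
  endloop
 endfacet
 facet normal 0.583 -0.806 -0.103
  outer loop
   vertex 1.4 0.8 0.6
   vertex 2.7 1.6 1.7
   vertex 0.7 0.0 2.9
  endloop
 endfacet
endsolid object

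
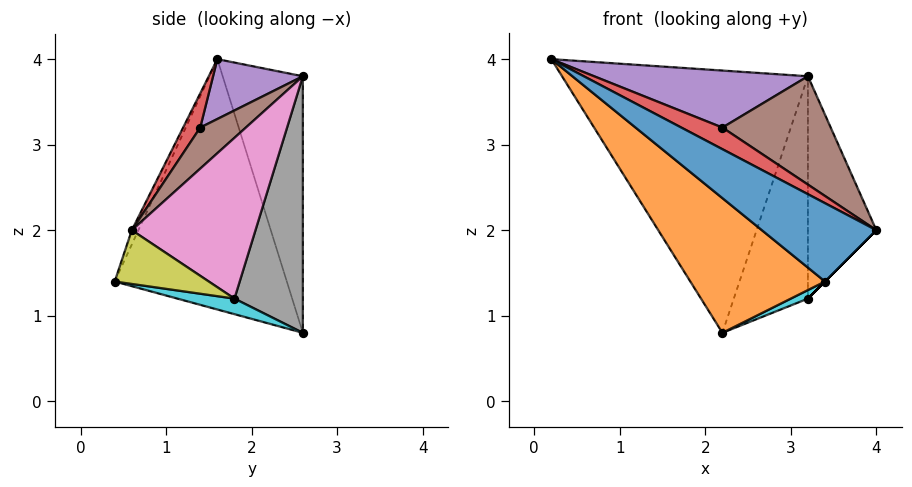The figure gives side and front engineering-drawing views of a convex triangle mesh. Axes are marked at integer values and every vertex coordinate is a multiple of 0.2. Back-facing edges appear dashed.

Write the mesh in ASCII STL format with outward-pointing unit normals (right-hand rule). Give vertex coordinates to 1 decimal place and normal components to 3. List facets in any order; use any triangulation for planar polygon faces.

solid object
 facet normal -0.053 -0.930 0.363
  outer loop
   vertex 3.4 0.4 1.4
   vertex 4.0 0.6 2.0
   vertex 0.2 1.6 4.0
  endloop
 endfacet
 facet normal -0.650 -0.509 -0.565
  outer loop
   vertex 3.4 0.4 1.4
   vertex 0.2 1.6 4.0
   vertex 2.2 2.6 0.8
  endloop
 endfacet
 facet normal -0.308 0.946 0.103
  outer loop
   vertex 3.2 2.6 3.8
   vertex 2.2 2.6 0.8
   vertex 0.2 1.6 4.0
  endloop
 endfacet
 facet normal 0.247 -0.593 0.766
  outer loop
   vertex 2.2 1.4 3.2
   vertex 0.2 1.6 4.0
   vertex 4.0 0.6 2.0
  endloop
 endfacet
 facet normal 0.248 -0.591 0.768
  outer loop
   vertex 2.2 1.4 3.2
   vertex 3.2 2.6 3.8
   vertex 0.2 1.6 4.0
  endloop
 endfacet
 facet normal 0.249 -0.591 0.767
  outer loop
   vertex 2.2 1.4 3.2
   vertex 4.0 0.6 2.0
   vertex 3.2 2.6 3.8
  endloop
 endfacet
 facet normal 0.865 0.479 -0.147
  outer loop
   vertex 3.2 1.8 1.2
   vertex 3.2 2.6 3.8
   vertex 4.0 0.6 2.0
  endloop
 endfacet
 facet normal 0.662 0.717 -0.221
  outer loop
   vertex 3.2 1.8 1.2
   vertex 2.2 2.6 0.8
   vertex 3.2 2.6 3.8
  endloop
 endfacet
 facet normal 0.707 0.000 -0.707
  outer loop
   vertex 3.2 1.8 1.2
   vertex 4.0 0.6 2.0
   vertex 3.4 0.4 1.4
  endloop
 endfacet
 facet normal 0.306 -0.092 -0.948
  outer loop
   vertex 3.2 1.8 1.2
   vertex 3.4 0.4 1.4
   vertex 2.2 2.6 0.8
  endloop
 endfacet
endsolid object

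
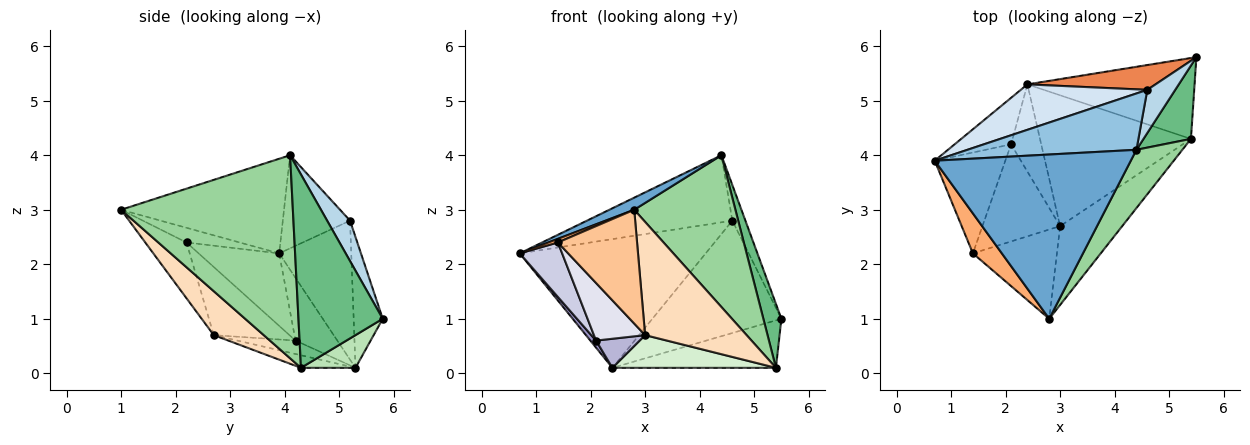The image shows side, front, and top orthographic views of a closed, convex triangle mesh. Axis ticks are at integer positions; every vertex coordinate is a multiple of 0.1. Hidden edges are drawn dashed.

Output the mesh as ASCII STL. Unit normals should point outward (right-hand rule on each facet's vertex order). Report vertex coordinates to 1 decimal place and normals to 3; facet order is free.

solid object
 facet normal -0.434 -0.066 0.899
  outer loop
   vertex 4.4 4.1 4.0
   vertex 0.7 3.9 2.2
   vertex 2.8 1.0 3.0
  endloop
 endfacet
 facet normal -0.334 0.722 0.606
  outer loop
   vertex 4.6 5.2 2.8
   vertex 0.7 3.9 2.2
   vertex 4.4 4.1 4.0
  endloop
 endfacet
 facet normal 0.745 0.426 0.514
  outer loop
   vertex 4.6 5.2 2.8
   vertex 4.4 4.1 4.0
   vertex 5.5 5.8 1.0
  endloop
 endfacet
 facet normal -0.343 0.886 0.313
  outer loop
   vertex 2.4 5.3 0.1
   vertex 0.7 3.9 2.2
   vertex 4.6 5.2 2.8
  endloop
 endfacet
 facet normal -0.215 0.954 0.210
  outer loop
   vertex 2.4 5.3 0.1
   vertex 4.6 5.2 2.8
   vertex 5.5 5.8 1.0
  endloop
 endfacet
 facet normal -0.450 -0.081 0.889
  outer loop
   vertex 1.4 2.2 2.4
   vertex 2.8 1.0 3.0
   vertex 0.7 3.9 2.2
  endloop
 endfacet
 facet normal -0.379 -0.728 -0.571
  outer loop
   vertex 1.4 2.2 2.4
   vertex 3.0 2.7 0.7
   vertex 2.8 1.0 3.0
  endloop
 endfacet
 facet normal 0.375 -0.761 -0.530
  outer loop
   vertex 5.4 4.3 0.1
   vertex 2.8 1.0 3.0
   vertex 3.0 2.7 0.7
  endloop
 endfacet
 facet normal 0.951 -0.203 0.233
  outer loop
   vertex 5.4 4.3 0.1
   vertex 5.5 5.8 1.0
   vertex 4.4 4.1 4.0
  endloop
 endfacet
 facet normal 0.846 -0.498 0.191
  outer loop
   vertex 5.4 4.3 0.1
   vertex 4.4 4.1 4.0
   vertex 2.8 1.0 3.0
  endloop
 endfacet
 facet normal 0.166 0.499 -0.850
  outer loop
   vertex 5.4 4.3 0.1
   vertex 2.4 5.3 0.1
   vertex 5.5 5.8 1.0
  endloop
 endfacet
 facet normal -0.081 -0.242 -0.967
  outer loop
   vertex 5.4 4.3 0.1
   vertex 3.0 2.7 0.7
   vertex 2.4 5.3 0.1
  endloop
 endfacet
 facet normal -0.739 -0.101 -0.666
  outer loop
   vertex 2.1 4.2 0.6
   vertex 0.7 3.9 2.2
   vertex 2.4 5.3 0.1
  endloop
 endfacet
 facet normal -0.389 -0.291 -0.874
  outer loop
   vertex 2.1 4.2 0.6
   vertex 2.4 5.3 0.1
   vertex 3.0 2.7 0.7
  endloop
 endfacet
 facet normal -0.670 -0.353 -0.653
  outer loop
   vertex 2.1 4.2 0.6
   vertex 1.4 2.2 2.4
   vertex 0.7 3.9 2.2
  endloop
 endfacet
 facet normal -0.602 -0.407 -0.687
  outer loop
   vertex 2.1 4.2 0.6
   vertex 3.0 2.7 0.7
   vertex 1.4 2.2 2.4
  endloop
 endfacet
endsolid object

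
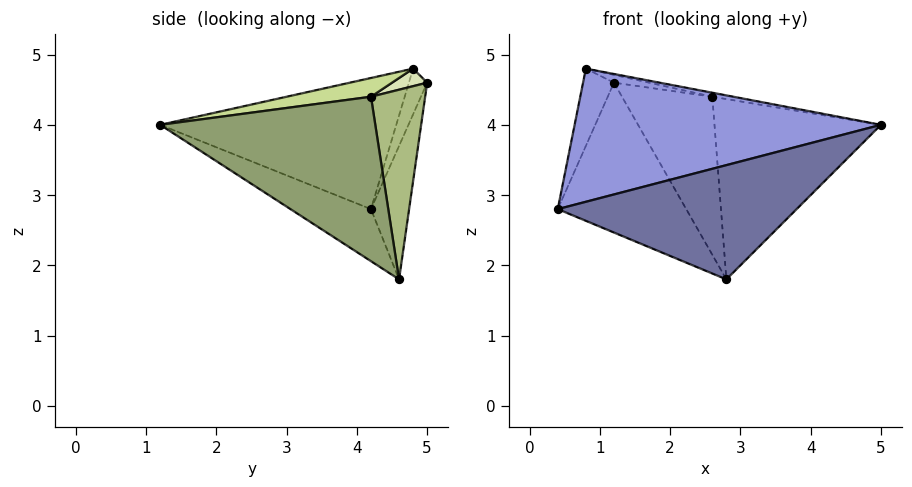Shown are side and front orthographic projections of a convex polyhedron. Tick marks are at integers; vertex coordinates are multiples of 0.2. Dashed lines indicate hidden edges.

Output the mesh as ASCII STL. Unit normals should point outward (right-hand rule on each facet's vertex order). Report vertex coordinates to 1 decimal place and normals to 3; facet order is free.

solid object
 facet normal -0.210 -0.623 -0.753
  outer loop
   vertex 2.8 4.6 1.8
   vertex 5.0 1.2 4.0
   vertex 0.4 4.2 2.8
  endloop
 endfacet
 facet normal -0.273 0.918 -0.287
  outer loop
   vertex 1.2 5.0 4.6
   vertex 2.8 4.6 1.8
   vertex 0.4 4.2 2.8
  endloop
 endfacet
 facet normal -0.574 -0.745 0.338
  outer loop
   vertex 0.8 4.8 4.8
   vertex 0.4 4.2 2.8
   vertex 5.0 1.2 4.0
  endloop
 endfacet
 facet normal -0.503 0.851 -0.155
  outer loop
   vertex 0.8 4.8 4.8
   vertex 1.2 5.0 4.6
   vertex 0.4 4.2 2.8
  endloop
 endfacet
 facet normal 0.782 0.605 0.153
  outer loop
   vertex 2.6 4.2 4.4
   vertex 5.0 1.2 4.0
   vertex 2.8 4.6 1.8
  endloop
 endfacet
 facet normal 0.507 0.845 0.169
  outer loop
   vertex 2.6 4.2 4.4
   vertex 2.8 4.6 1.8
   vertex 1.2 5.0 4.6
  endloop
 endfacet
 facet normal 0.235 0.059 0.970
  outer loop
   vertex 2.6 4.2 4.4
   vertex 0.8 4.8 4.8
   vertex 5.0 1.2 4.0
  endloop
 endfacet
 facet normal 0.302 0.302 0.905
  outer loop
   vertex 2.6 4.2 4.4
   vertex 1.2 5.0 4.6
   vertex 0.8 4.8 4.8
  endloop
 endfacet
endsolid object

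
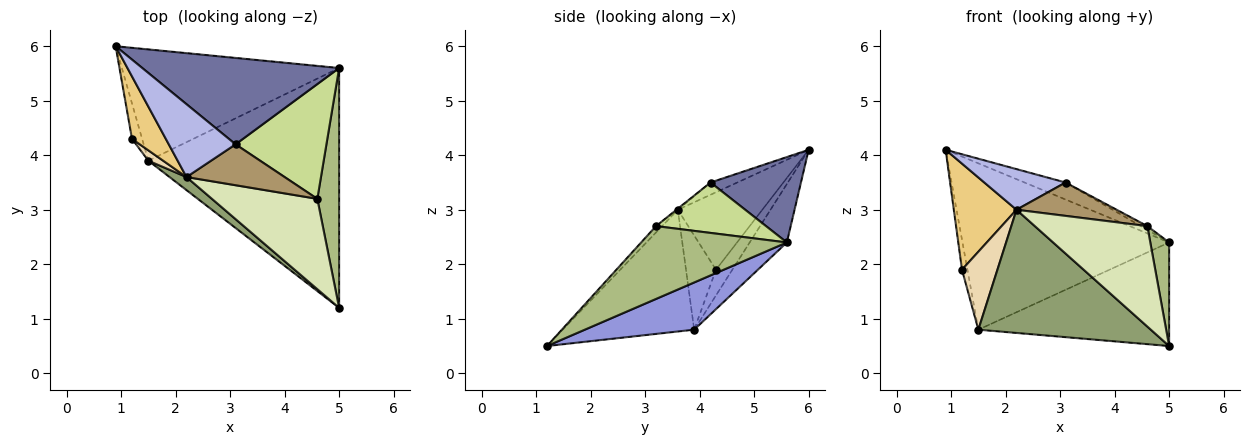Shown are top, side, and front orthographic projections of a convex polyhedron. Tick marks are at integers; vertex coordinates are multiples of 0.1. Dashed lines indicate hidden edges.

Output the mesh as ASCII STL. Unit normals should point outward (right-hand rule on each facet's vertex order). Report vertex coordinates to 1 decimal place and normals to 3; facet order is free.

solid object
 facet normal 0.392 0.178 0.903
  outer loop
   vertex 3.1 4.2 3.5
   vertex 5.0 5.6 2.4
   vertex 0.9 6.0 4.1
  endloop
 endfacet
 facet normal -0.148 0.822 -0.550
  outer loop
   vertex 1.5 3.9 0.8
   vertex 0.9 6.0 4.1
   vertex 5.0 5.6 2.4
  endloop
 endfacet
 facet normal 0.221 0.387 -0.895
  outer loop
   vertex 1.5 3.9 0.8
   vertex 5.0 5.6 2.4
   vertex 5.0 1.2 0.5
  endloop
 endfacet
 facet normal -0.158 -0.481 0.862
  outer loop
   vertex 2.2 3.6 3.0
   vertex 3.1 4.2 3.5
   vertex 0.9 6.0 4.1
  endloop
 endfacet
 facet normal -0.604 -0.792 0.084
  outer loop
   vertex 2.2 3.6 3.0
   vertex 1.5 3.9 0.8
   vertex 5.0 1.2 0.5
  endloop
 endfacet
 facet normal 0.951 -0.123 0.285
  outer loop
   vertex 4.6 3.2 2.7
   vertex 5.0 1.2 0.5
   vertex 5.0 5.6 2.4
  endloop
 endfacet
 facet normal 0.485 0.028 0.874
  outer loop
   vertex 4.6 3.2 2.7
   vertex 5.0 5.6 2.4
   vertex 3.1 4.2 3.5
  endloop
 endfacet
 facet normal -0.040 -0.743 0.668
  outer loop
   vertex 4.6 3.2 2.7
   vertex 2.2 3.6 3.0
   vertex 5.0 1.2 0.5
  endloop
 endfacet
 facet normal -0.009 -0.633 0.775
  outer loop
   vertex 4.6 3.2 2.7
   vertex 3.1 4.2 3.5
   vertex 2.2 3.6 3.0
  endloop
 endfacet
 facet normal -0.889 0.296 -0.350
  outer loop
   vertex 1.2 4.3 1.9
   vertex 0.9 6.0 4.1
   vertex 1.5 3.9 0.8
  endloop
 endfacet
 facet normal -0.758 -0.562 0.331
  outer loop
   vertex 1.2 4.3 1.9
   vertex 2.2 3.6 3.0
   vertex 0.9 6.0 4.1
  endloop
 endfacet
 facet normal -0.643 -0.759 0.101
  outer loop
   vertex 1.2 4.3 1.9
   vertex 1.5 3.9 0.8
   vertex 2.2 3.6 3.0
  endloop
 endfacet
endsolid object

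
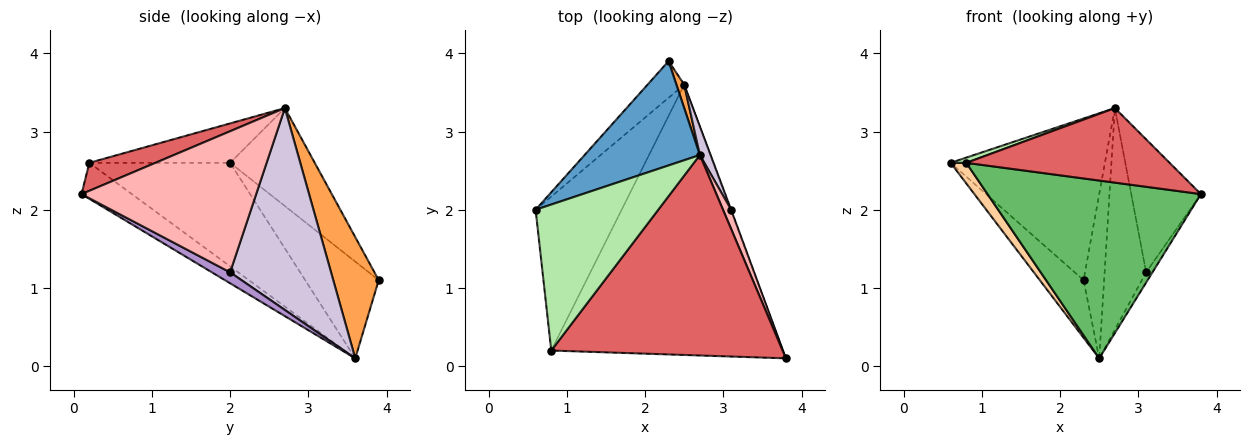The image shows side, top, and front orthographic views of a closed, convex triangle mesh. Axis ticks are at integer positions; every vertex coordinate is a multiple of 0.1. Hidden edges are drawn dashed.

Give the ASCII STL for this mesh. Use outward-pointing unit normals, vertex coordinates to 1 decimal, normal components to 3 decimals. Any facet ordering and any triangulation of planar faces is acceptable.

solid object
 facet normal -0.419 0.763 0.492
  outer loop
   vertex 2.7 2.7 3.3
   vertex 2.3 3.9 1.1
   vertex 0.6 2.0 2.6
  endloop
 endfacet
 facet normal -0.817 0.487 -0.309
  outer loop
   vertex 2.5 3.6 0.1
   vertex 0.6 2.0 2.6
   vertex 2.3 3.9 1.1
  endloop
 endfacet
 facet normal 0.910 0.411 0.059
  outer loop
   vertex 2.5 3.6 0.1
   vertex 2.3 3.9 1.1
   vertex 2.7 2.7 3.3
  endloop
 endfacet
 facet normal -0.766 -0.085 -0.637
  outer loop
   vertex 0.8 0.2 2.6
   vertex 0.6 2.0 2.6
   vertex 2.5 3.6 0.1
  endloop
 endfacet
 facet normal -0.129 -0.545 -0.829
  outer loop
   vertex 0.8 0.2 2.6
   vertex 2.5 3.6 0.1
   vertex 3.8 0.1 2.2
  endloop
 endfacet
 facet normal -0.306 -0.034 0.951
  outer loop
   vertex 0.8 0.2 2.6
   vertex 2.7 2.7 3.3
   vertex 0.6 2.0 2.6
  endloop
 endfacet
 facet normal 0.113 -0.346 0.931
  outer loop
   vertex 0.8 0.2 2.6
   vertex 3.8 0.1 2.2
   vertex 2.7 2.7 3.3
  endloop
 endfacet
 facet normal 0.928 0.370 0.053
  outer loop
   vertex 3.1 2.0 1.2
   vertex 2.7 2.7 3.3
   vertex 3.8 0.1 2.2
  endloop
 endfacet
 facet normal 0.944 0.328 -0.039
  outer loop
   vertex 3.1 2.0 1.2
   vertex 3.8 0.1 2.2
   vertex 2.5 3.6 0.1
  endloop
 endfacet
 facet normal 0.924 0.380 0.049
  outer loop
   vertex 3.1 2.0 1.2
   vertex 2.5 3.6 0.1
   vertex 2.7 2.7 3.3
  endloop
 endfacet
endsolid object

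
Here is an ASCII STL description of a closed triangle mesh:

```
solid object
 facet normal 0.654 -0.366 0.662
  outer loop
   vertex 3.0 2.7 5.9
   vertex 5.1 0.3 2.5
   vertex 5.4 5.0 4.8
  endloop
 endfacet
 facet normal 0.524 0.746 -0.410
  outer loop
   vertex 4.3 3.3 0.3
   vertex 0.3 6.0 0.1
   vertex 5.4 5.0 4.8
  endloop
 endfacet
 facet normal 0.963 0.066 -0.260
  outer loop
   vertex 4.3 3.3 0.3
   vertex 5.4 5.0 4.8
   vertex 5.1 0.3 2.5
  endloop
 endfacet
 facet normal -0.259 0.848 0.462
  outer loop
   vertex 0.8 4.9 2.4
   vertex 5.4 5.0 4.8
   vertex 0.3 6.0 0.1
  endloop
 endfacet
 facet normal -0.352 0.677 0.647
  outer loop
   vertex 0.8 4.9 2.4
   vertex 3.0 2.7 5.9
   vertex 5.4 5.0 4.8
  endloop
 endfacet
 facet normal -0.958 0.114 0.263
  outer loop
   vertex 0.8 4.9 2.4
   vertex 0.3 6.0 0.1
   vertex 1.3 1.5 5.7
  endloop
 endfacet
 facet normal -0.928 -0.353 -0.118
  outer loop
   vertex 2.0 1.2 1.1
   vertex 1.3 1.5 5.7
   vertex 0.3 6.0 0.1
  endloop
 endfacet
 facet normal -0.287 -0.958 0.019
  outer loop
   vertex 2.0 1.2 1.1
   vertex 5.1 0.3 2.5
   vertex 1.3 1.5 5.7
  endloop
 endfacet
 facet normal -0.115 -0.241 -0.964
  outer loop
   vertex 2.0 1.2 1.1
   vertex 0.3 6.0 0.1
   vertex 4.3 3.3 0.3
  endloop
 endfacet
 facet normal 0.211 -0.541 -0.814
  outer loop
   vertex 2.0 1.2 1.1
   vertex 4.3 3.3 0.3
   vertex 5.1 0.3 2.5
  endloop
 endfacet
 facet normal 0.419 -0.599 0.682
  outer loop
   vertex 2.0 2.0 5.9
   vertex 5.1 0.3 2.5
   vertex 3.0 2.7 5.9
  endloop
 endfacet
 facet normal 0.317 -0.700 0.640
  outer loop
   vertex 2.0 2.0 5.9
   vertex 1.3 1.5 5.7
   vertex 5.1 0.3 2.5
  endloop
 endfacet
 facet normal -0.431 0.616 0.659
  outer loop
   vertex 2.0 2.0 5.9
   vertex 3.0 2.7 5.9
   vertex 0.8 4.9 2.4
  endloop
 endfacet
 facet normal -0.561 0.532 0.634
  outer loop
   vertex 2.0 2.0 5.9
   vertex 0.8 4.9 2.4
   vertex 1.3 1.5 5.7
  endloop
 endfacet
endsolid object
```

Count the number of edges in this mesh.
21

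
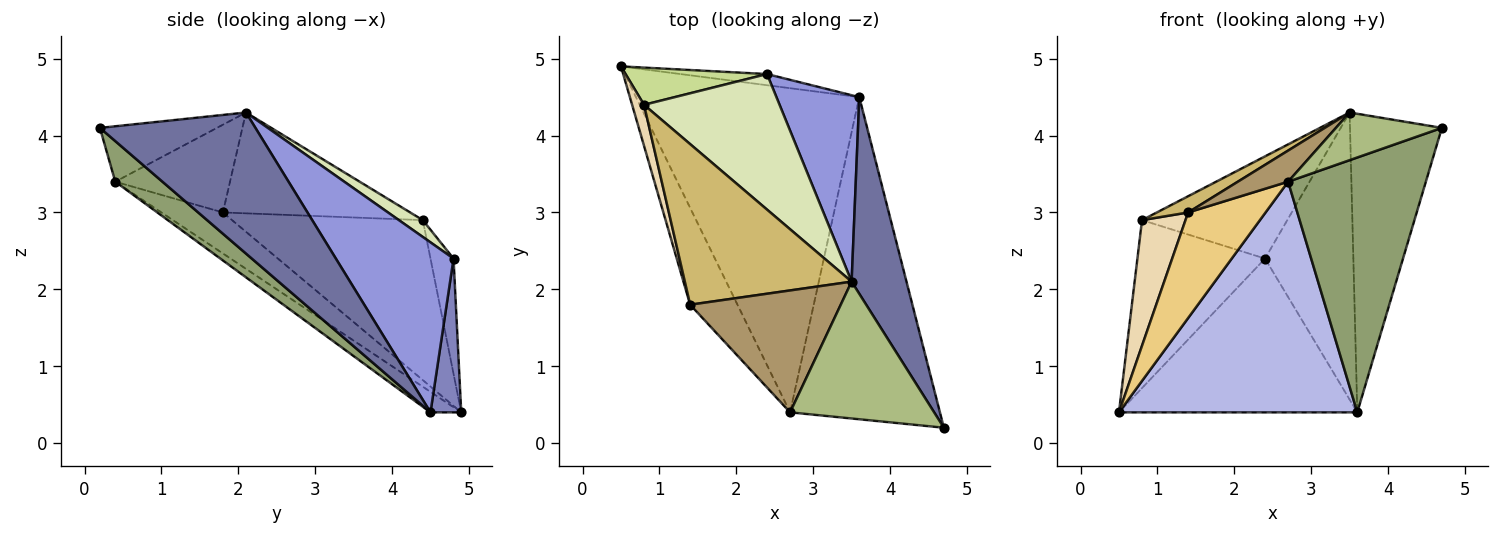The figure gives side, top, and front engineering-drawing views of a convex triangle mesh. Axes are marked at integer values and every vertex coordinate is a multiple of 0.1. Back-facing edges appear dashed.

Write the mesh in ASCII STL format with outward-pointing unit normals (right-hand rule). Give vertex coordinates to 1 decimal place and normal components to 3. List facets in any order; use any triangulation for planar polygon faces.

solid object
 facet normal 0.816 0.482 0.318
  outer loop
   vertex 3.5 2.1 4.3
   vertex 4.7 0.2 4.1
   vertex 3.6 4.5 0.4
  endloop
 endfacet
 facet normal 0.128 0.989 -0.072
  outer loop
   vertex 2.4 4.8 2.4
   vertex 3.6 4.5 0.4
   vertex 0.5 4.9 0.4
  endloop
 endfacet
 facet normal 0.745 0.559 0.363
  outer loop
   vertex 2.4 4.8 2.4
   vertex 3.5 2.1 4.3
   vertex 3.6 4.5 0.4
  endloop
 endfacet
 facet normal -0.075 -0.578 -0.813
  outer loop
   vertex 2.7 0.4 3.4
   vertex 0.5 4.9 0.4
   vertex 3.6 4.5 0.4
  endloop
 endfacet
 facet normal 0.208 -0.607 -0.767
  outer loop
   vertex 2.7 0.4 3.4
   vertex 3.6 4.5 0.4
   vertex 4.7 0.2 4.1
  endloop
 endfacet
 facet normal -0.342 -0.309 0.888
  outer loop
   vertex 2.7 0.4 3.4
   vertex 4.7 0.2 4.1
   vertex 3.5 2.1 4.3
  endloop
 endfacet
 facet normal -0.174 0.961 0.213
  outer loop
   vertex 0.8 4.4 2.9
   vertex 2.4 4.8 2.4
   vertex 0.5 4.9 0.4
  endloop
 endfacet
 facet normal 0.098 0.599 0.795
  outer loop
   vertex 0.8 4.4 2.9
   vertex 3.5 2.1 4.3
   vertex 2.4 4.8 2.4
  endloop
 endfacet
 facet normal -0.492 -0.215 0.844
  outer loop
   vertex 1.4 1.8 3.0
   vertex 2.7 0.4 3.4
   vertex 3.5 2.1 4.3
  endloop
 endfacet
 facet normal -0.515 -0.086 0.853
  outer loop
   vertex 1.4 1.8 3.0
   vertex 3.5 2.1 4.3
   vertex 0.8 4.4 2.9
  endloop
 endfacet
 facet normal -0.505 -0.636 -0.583
  outer loop
   vertex 1.4 1.8 3.0
   vertex 0.5 4.9 0.4
   vertex 2.7 0.4 3.4
  endloop
 endfacet
 facet normal -0.972 -0.222 0.072
  outer loop
   vertex 1.4 1.8 3.0
   vertex 0.8 4.4 2.9
   vertex 0.5 4.9 0.4
  endloop
 endfacet
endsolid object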